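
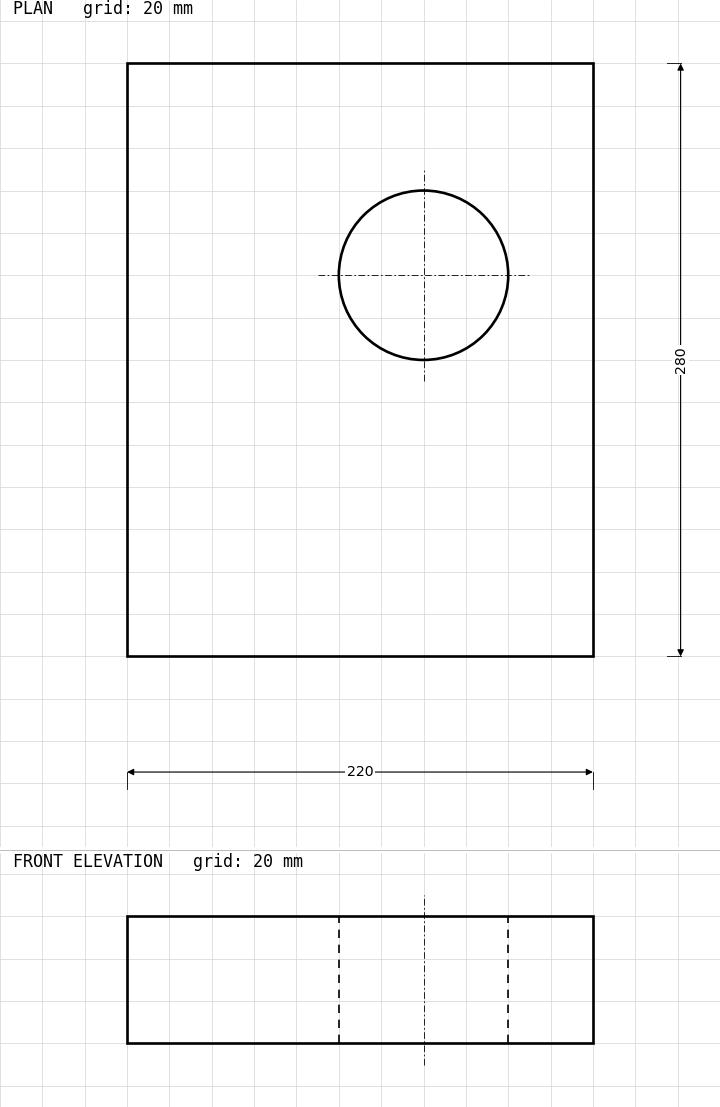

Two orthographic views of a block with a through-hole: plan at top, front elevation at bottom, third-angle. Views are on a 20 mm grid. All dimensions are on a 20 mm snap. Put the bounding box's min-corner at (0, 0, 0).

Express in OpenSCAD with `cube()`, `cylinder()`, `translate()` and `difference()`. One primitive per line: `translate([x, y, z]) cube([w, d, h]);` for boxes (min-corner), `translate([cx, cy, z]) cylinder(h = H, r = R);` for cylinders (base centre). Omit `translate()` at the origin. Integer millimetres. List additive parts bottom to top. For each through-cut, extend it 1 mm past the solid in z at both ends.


difference() {
  cube([220, 280, 60]);
  translate([140, 180, -1]) cylinder(h = 62, r = 40);
}


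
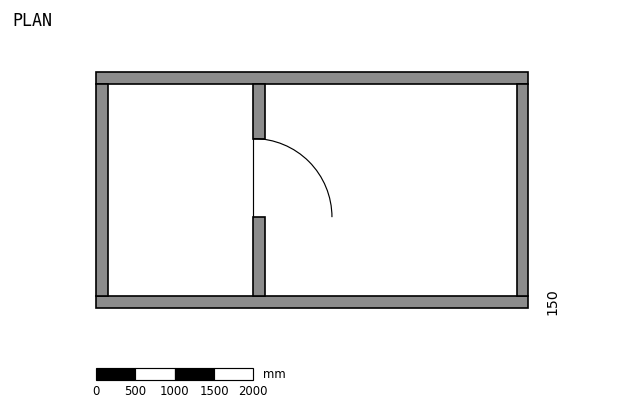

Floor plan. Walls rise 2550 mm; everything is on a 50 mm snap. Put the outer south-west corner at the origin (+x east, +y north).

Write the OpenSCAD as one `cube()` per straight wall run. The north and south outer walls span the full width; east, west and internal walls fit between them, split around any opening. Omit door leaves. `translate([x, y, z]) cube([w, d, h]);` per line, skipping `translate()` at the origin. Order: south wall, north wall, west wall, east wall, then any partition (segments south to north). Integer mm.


cube([5500, 150, 2550]);
translate([0, 2850, 0]) cube([5500, 150, 2550]);
translate([0, 150, 0]) cube([150, 2700, 2550]);
translate([5350, 150, 0]) cube([150, 2700, 2550]);
translate([2000, 150, 0]) cube([150, 1000, 2550]);
translate([2000, 2150, 0]) cube([150, 700, 2550]);


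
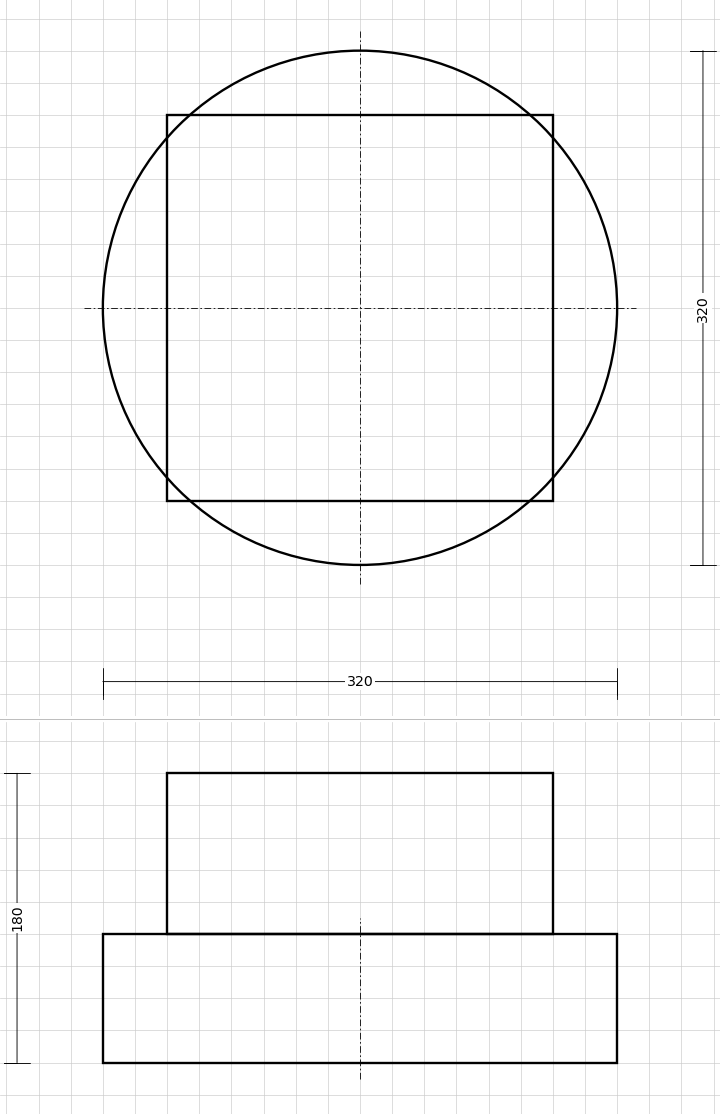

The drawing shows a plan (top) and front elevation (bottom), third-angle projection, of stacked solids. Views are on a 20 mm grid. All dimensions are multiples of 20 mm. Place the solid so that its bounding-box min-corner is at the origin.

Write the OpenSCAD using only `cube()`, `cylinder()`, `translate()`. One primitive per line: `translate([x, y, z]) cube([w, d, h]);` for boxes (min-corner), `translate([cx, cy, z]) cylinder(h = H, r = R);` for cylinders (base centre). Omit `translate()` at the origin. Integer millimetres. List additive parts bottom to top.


translate([160, 160, 0]) cylinder(h = 80, r = 160);
translate([40, 40, 80]) cube([240, 240, 100]);


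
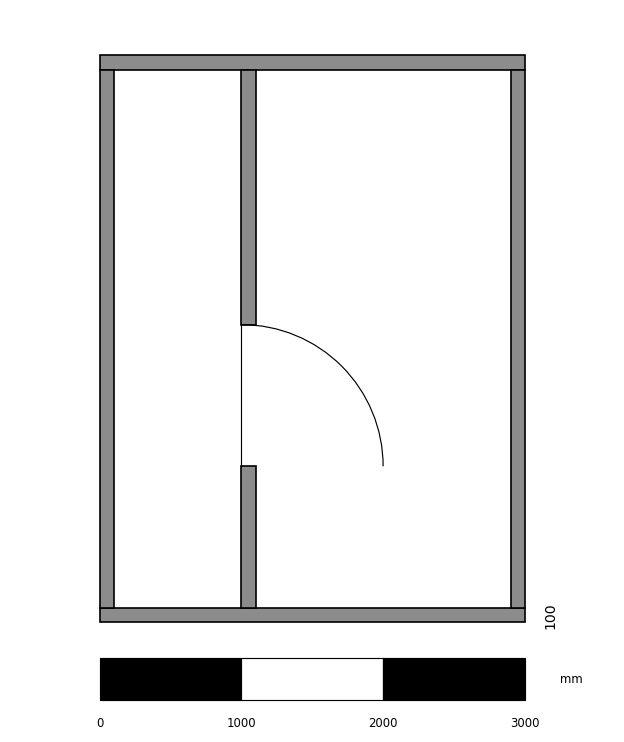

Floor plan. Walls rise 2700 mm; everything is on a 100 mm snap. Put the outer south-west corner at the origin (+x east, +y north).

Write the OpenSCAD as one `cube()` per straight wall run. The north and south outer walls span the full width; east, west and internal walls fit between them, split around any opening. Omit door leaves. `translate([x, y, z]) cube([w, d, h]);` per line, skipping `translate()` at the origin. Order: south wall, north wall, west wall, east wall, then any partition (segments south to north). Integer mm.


cube([3000, 100, 2700]);
translate([0, 3900, 0]) cube([3000, 100, 2700]);
translate([0, 100, 0]) cube([100, 3800, 2700]);
translate([2900, 100, 0]) cube([100, 3800, 2700]);
translate([1000, 100, 0]) cube([100, 1000, 2700]);
translate([1000, 2100, 0]) cube([100, 1800, 2700]);


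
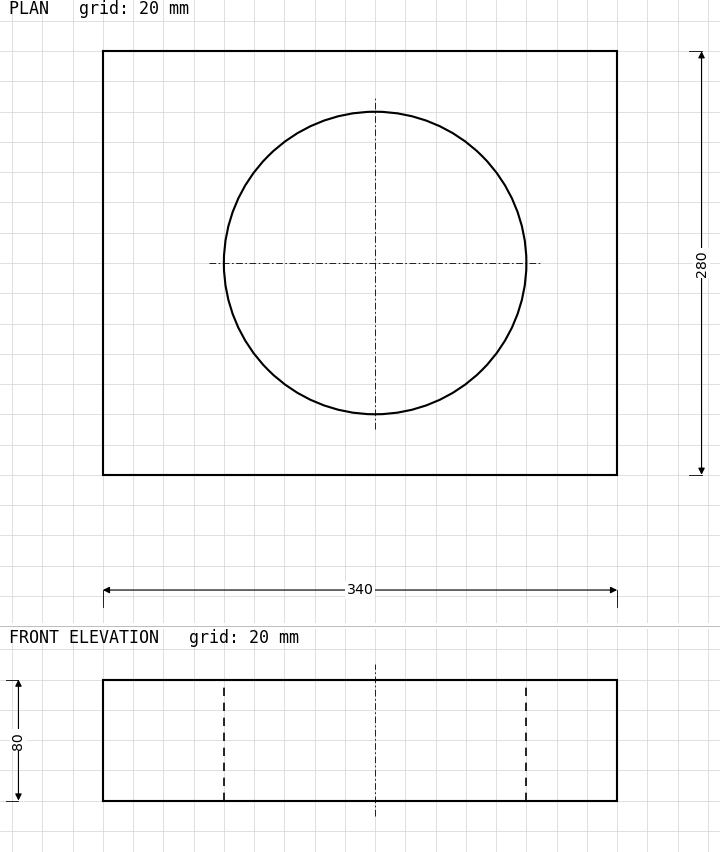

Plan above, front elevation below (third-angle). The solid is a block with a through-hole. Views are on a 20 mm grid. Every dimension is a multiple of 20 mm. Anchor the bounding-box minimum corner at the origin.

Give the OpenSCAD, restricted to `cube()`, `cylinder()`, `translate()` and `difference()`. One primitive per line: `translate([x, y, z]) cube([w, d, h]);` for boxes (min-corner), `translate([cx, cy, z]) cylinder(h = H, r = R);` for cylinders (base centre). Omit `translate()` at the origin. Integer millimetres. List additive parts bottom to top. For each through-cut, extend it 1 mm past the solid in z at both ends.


difference() {
  cube([340, 280, 80]);
  translate([180, 140, -1]) cylinder(h = 82, r = 100);
}


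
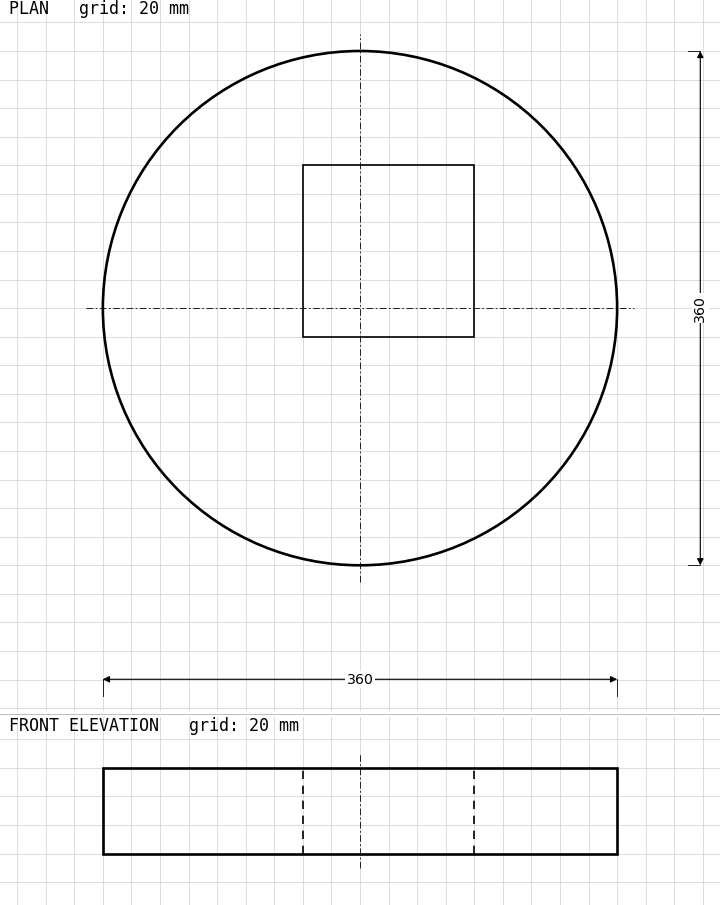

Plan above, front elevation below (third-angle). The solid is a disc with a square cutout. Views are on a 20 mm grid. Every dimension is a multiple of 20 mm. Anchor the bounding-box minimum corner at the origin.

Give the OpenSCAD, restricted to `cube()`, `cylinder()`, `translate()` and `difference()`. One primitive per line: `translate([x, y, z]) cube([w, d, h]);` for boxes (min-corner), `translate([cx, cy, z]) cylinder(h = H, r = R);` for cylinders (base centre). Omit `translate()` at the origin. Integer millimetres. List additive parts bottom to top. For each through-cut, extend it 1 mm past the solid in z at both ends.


difference() {
  translate([180, 180, 0]) cylinder(h = 60, r = 180);
  translate([140, 160, -1]) cube([120, 120, 62]);
}


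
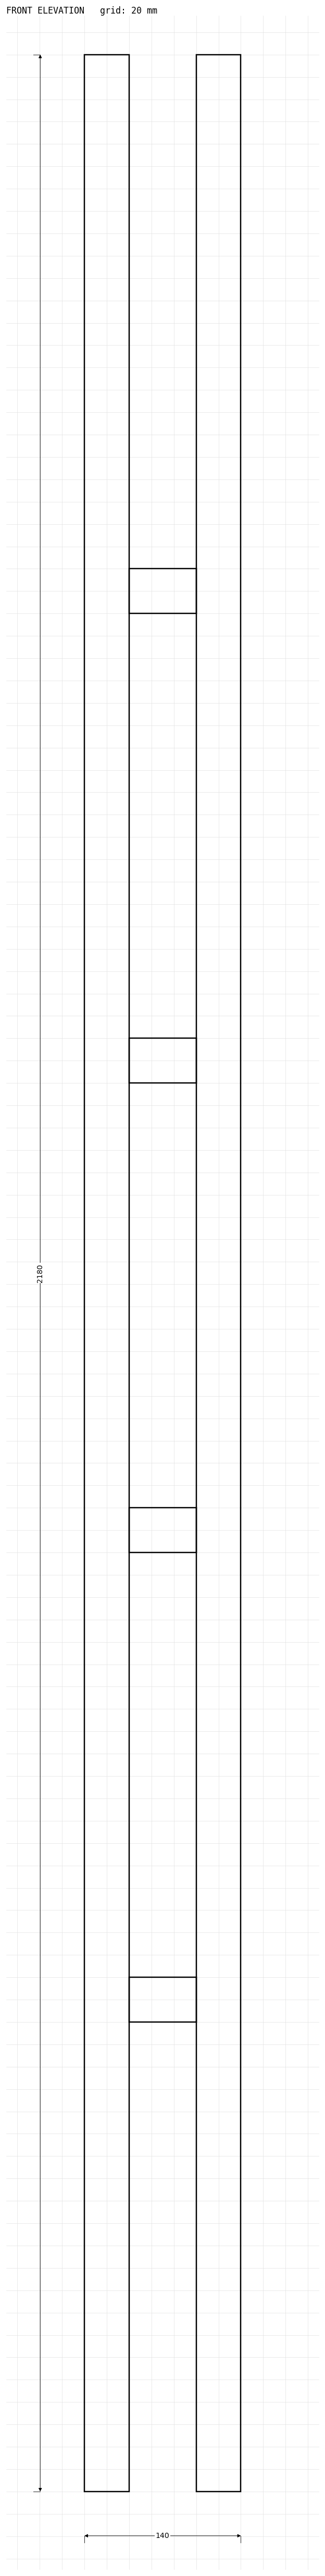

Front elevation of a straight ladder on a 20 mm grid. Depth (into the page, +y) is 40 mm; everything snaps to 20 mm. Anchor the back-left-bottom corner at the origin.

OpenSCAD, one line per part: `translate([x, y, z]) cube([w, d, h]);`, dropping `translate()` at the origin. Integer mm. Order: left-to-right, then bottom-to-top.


cube([40, 40, 2180]);
translate([40, 0, 420]) cube([60, 40, 40]);
translate([40, 0, 840]) cube([60, 40, 40]);
translate([40, 0, 1260]) cube([60, 40, 40]);
translate([40, 0, 1680]) cube([60, 40, 40]);
translate([100, 0, 0]) cube([40, 40, 2180]);


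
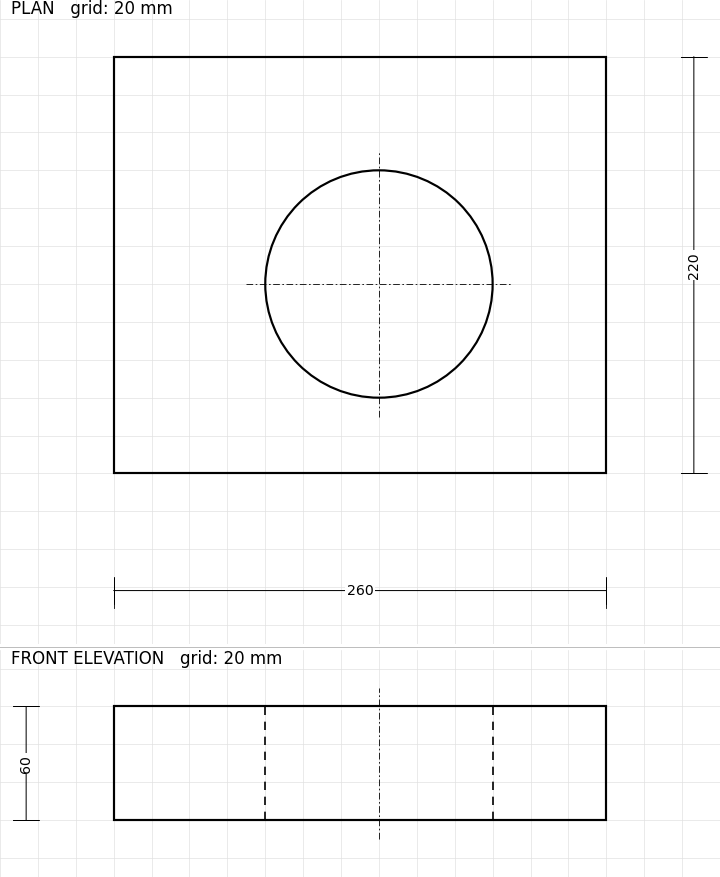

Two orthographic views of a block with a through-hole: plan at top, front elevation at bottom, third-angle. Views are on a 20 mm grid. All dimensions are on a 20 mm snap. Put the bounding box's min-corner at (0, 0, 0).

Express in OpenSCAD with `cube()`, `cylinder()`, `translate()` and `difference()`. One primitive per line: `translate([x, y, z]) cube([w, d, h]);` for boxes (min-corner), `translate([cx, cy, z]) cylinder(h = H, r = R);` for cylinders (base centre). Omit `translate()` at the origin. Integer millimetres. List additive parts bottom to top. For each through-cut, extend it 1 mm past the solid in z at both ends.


difference() {
  cube([260, 220, 60]);
  translate([140, 100, -1]) cylinder(h = 62, r = 60);
}


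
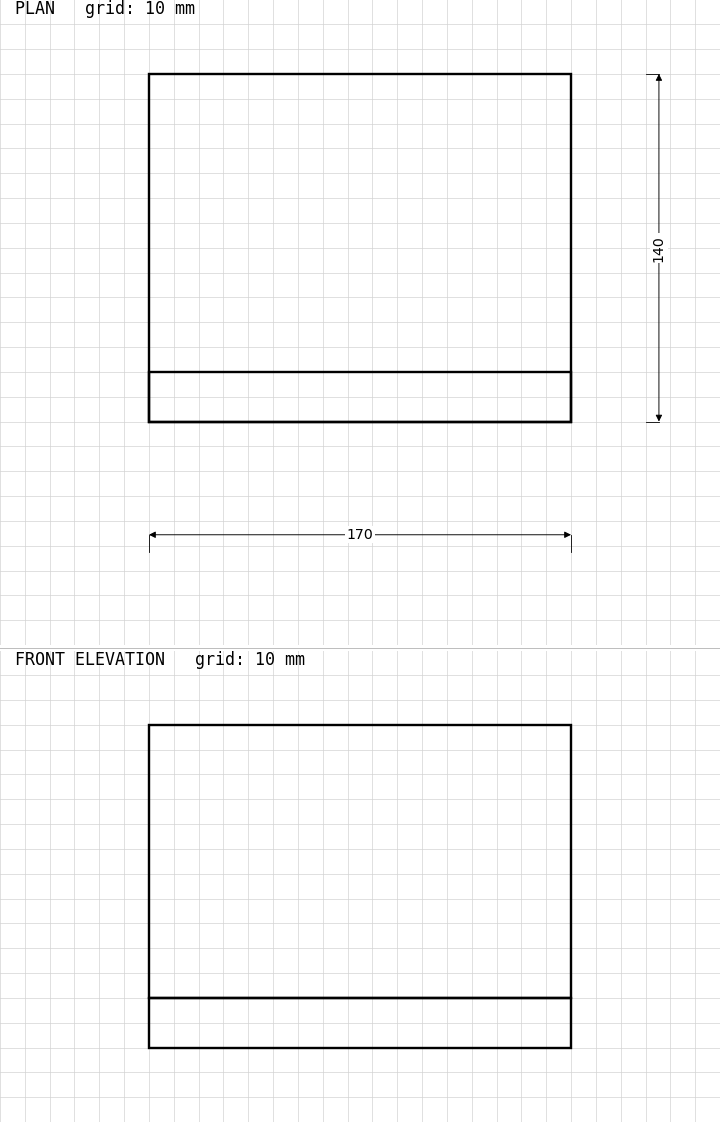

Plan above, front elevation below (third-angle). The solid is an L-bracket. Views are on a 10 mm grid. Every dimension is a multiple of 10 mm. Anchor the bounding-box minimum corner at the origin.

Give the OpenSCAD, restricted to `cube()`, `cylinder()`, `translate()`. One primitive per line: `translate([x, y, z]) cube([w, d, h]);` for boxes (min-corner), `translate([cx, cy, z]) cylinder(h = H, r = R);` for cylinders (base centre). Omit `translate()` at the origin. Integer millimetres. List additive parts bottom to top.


cube([170, 140, 20]);
translate([0, 0, 20]) cube([170, 20, 110]);


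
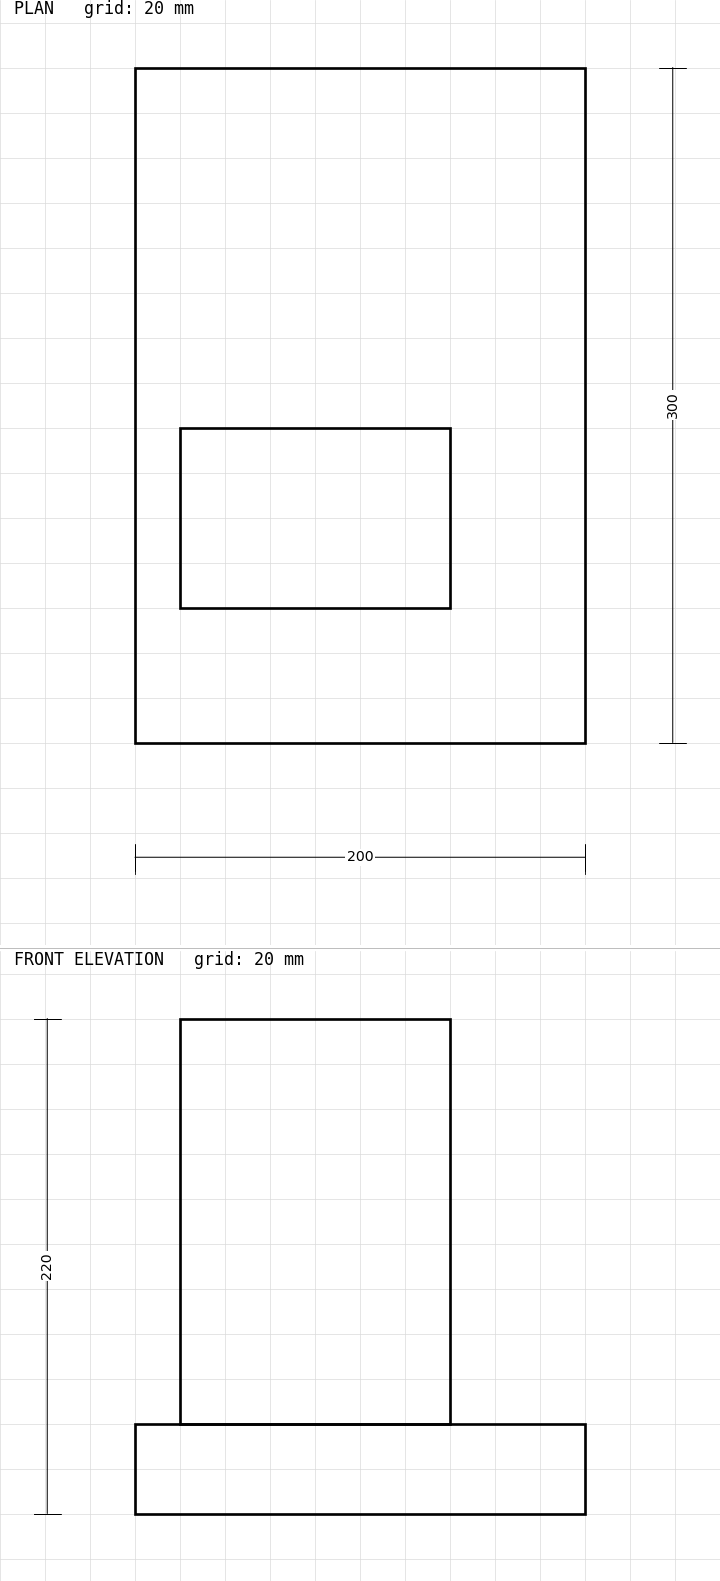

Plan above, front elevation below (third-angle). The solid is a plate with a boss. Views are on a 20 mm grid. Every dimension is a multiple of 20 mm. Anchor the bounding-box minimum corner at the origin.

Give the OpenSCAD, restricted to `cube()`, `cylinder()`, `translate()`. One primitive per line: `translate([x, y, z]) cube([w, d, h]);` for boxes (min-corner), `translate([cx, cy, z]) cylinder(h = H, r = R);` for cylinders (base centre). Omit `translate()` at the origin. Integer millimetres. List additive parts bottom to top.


cube([200, 300, 40]);
translate([20, 60, 40]) cube([120, 80, 180]);


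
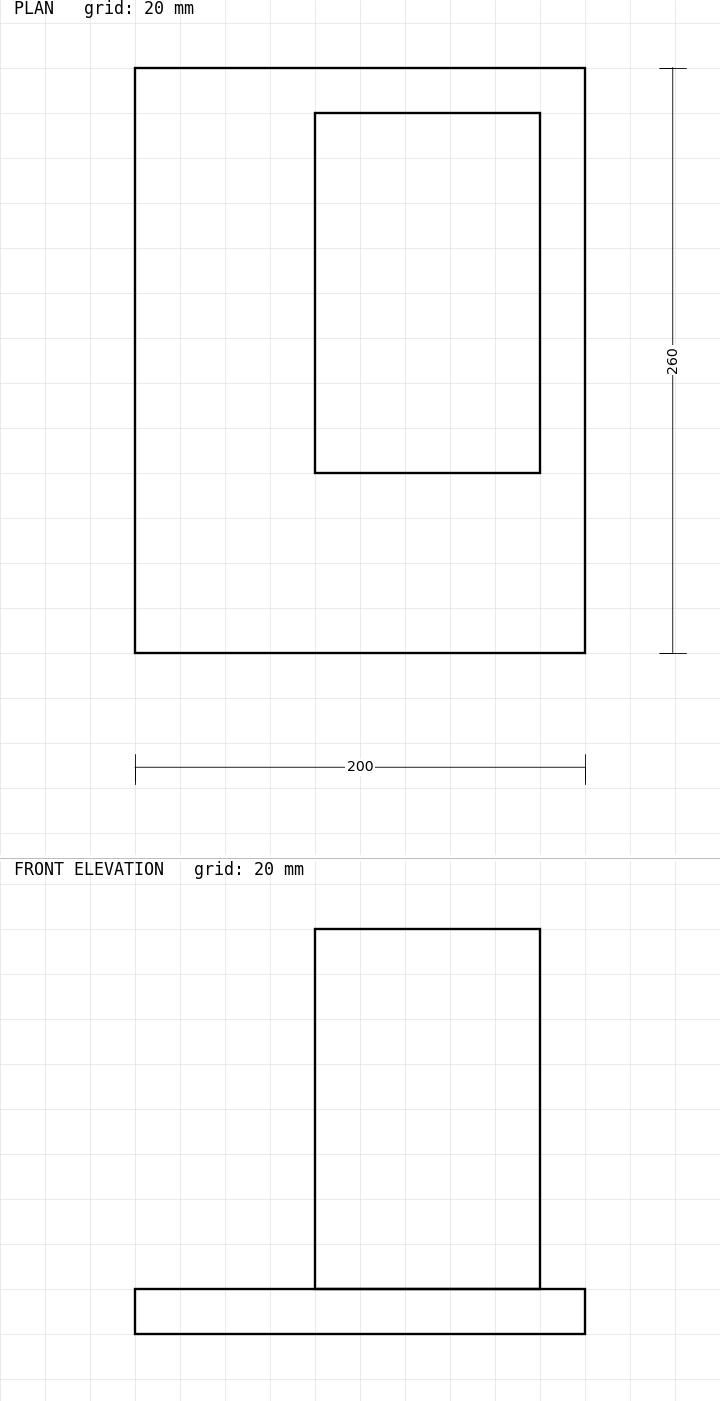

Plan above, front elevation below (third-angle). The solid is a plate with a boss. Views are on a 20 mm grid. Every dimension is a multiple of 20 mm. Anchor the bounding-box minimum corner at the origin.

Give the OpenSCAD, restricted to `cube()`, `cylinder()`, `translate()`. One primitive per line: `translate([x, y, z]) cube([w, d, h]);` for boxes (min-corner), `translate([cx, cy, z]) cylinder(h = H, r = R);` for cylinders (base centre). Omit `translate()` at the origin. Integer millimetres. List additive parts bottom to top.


cube([200, 260, 20]);
translate([80, 80, 20]) cube([100, 160, 160]);


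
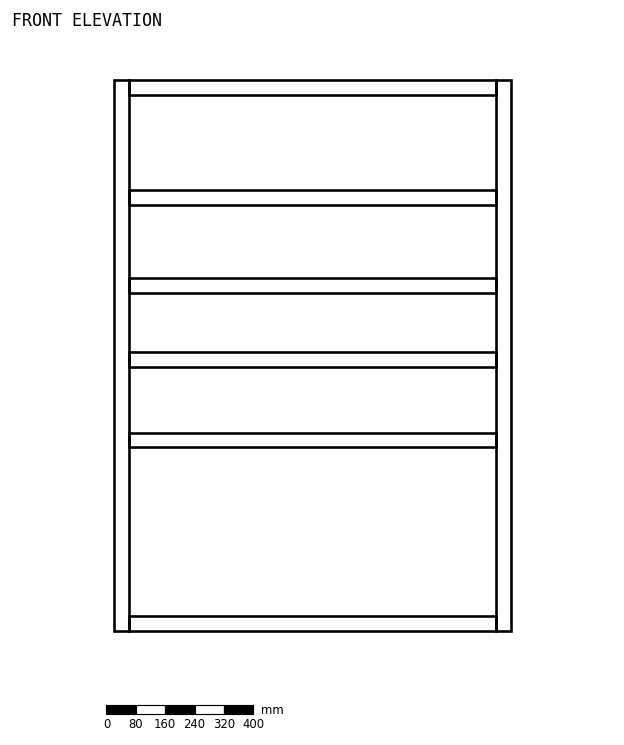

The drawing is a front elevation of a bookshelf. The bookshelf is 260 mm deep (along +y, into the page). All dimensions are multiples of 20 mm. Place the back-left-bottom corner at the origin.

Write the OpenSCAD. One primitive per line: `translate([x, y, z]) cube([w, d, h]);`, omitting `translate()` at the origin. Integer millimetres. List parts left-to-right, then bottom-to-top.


cube([40, 260, 1500]);
translate([40, 0, 0]) cube([1000, 260, 40]);
translate([40, 0, 500]) cube([1000, 260, 40]);
translate([40, 0, 720]) cube([1000, 260, 40]);
translate([40, 0, 920]) cube([1000, 260, 40]);
translate([40, 0, 1160]) cube([1000, 260, 40]);
translate([40, 0, 1460]) cube([1000, 260, 40]);
translate([1040, 0, 0]) cube([40, 260, 1500]);


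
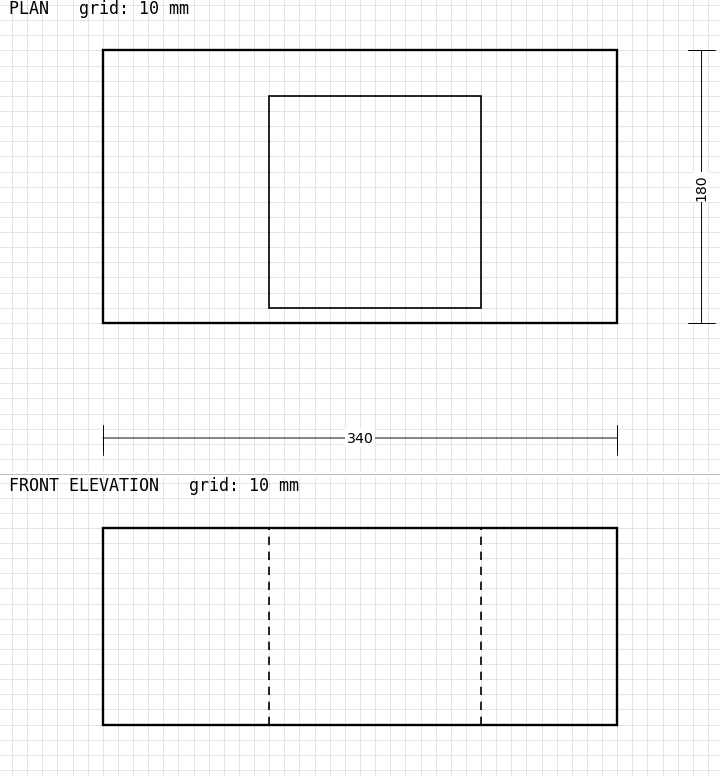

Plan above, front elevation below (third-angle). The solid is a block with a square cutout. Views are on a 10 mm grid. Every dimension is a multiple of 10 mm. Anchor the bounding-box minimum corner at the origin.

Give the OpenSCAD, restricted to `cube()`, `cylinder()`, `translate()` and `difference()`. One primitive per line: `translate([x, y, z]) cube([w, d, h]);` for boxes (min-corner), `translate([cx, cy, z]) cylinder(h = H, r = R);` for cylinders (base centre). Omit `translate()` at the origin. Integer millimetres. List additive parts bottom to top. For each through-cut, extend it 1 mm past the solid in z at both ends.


difference() {
  cube([340, 180, 130]);
  translate([110, 10, -1]) cube([140, 140, 132]);
}


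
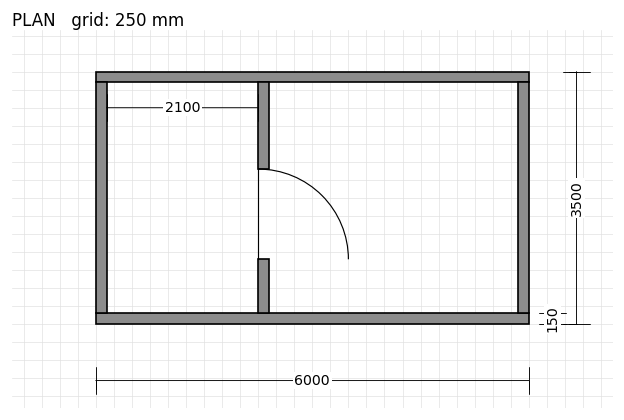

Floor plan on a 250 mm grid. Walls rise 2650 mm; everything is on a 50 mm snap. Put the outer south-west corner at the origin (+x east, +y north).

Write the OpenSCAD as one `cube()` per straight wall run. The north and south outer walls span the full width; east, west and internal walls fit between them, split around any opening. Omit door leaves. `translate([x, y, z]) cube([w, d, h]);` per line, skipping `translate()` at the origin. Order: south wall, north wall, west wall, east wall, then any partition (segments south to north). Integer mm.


cube([6000, 150, 2650]);
translate([0, 3350, 0]) cube([6000, 150, 2650]);
translate([0, 150, 0]) cube([150, 3200, 2650]);
translate([5850, 150, 0]) cube([150, 3200, 2650]);
translate([2250, 150, 0]) cube([150, 750, 2650]);
translate([2250, 2150, 0]) cube([150, 1200, 2650]);


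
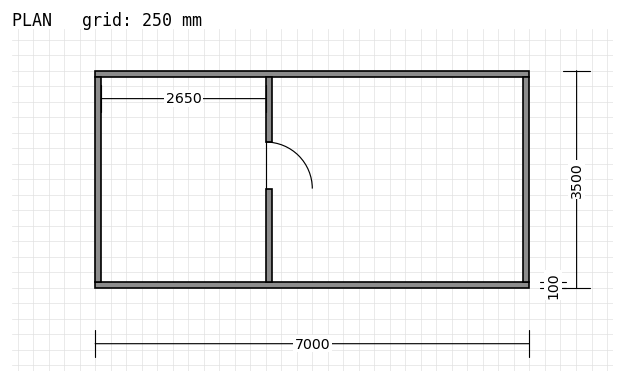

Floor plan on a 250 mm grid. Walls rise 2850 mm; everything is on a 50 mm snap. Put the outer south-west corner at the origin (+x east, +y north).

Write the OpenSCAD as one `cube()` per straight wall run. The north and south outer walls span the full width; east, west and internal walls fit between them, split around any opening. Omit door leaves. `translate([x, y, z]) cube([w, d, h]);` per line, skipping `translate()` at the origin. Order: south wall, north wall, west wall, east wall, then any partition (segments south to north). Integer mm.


cube([7000, 100, 2850]);
translate([0, 3400, 0]) cube([7000, 100, 2850]);
translate([0, 100, 0]) cube([100, 3300, 2850]);
translate([6900, 100, 0]) cube([100, 3300, 2850]);
translate([2750, 100, 0]) cube([100, 1500, 2850]);
translate([2750, 2350, 0]) cube([100, 1050, 2850]);


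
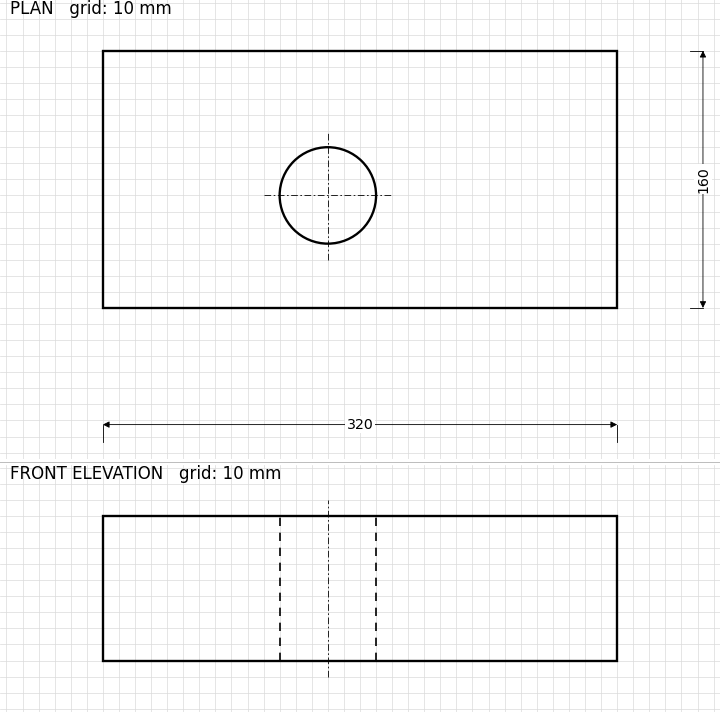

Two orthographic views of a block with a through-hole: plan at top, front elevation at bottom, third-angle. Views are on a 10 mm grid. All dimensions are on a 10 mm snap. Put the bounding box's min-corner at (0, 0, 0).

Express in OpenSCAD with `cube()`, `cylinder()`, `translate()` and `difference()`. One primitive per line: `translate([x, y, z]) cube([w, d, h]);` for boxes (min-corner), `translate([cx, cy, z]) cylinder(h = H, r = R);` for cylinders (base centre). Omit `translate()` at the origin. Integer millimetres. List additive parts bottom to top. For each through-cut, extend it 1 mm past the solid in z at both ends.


difference() {
  cube([320, 160, 90]);
  translate([140, 70, -1]) cylinder(h = 92, r = 30);
}


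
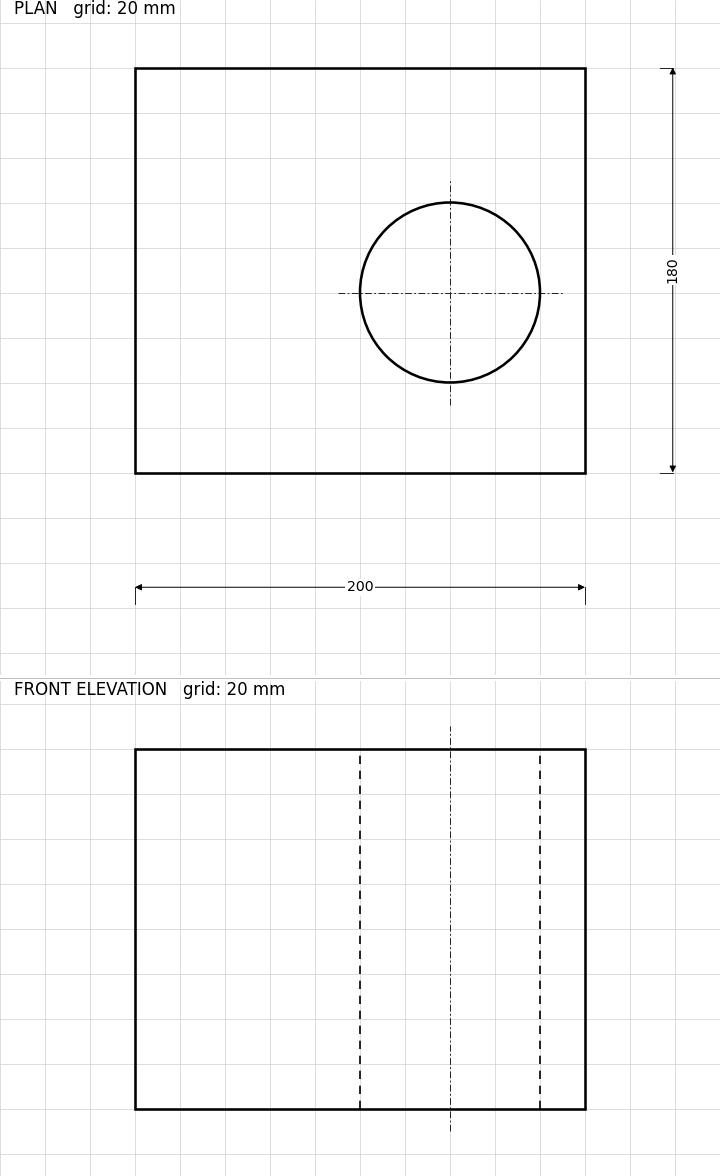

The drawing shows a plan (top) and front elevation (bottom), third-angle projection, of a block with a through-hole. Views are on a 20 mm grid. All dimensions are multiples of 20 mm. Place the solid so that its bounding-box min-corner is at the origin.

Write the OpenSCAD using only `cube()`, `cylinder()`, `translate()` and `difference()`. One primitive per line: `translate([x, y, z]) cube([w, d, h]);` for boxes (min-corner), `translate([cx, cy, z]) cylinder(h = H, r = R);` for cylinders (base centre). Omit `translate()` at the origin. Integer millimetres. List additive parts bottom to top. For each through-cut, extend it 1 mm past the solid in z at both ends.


difference() {
  cube([200, 180, 160]);
  translate([140, 80, -1]) cylinder(h = 162, r = 40);
}


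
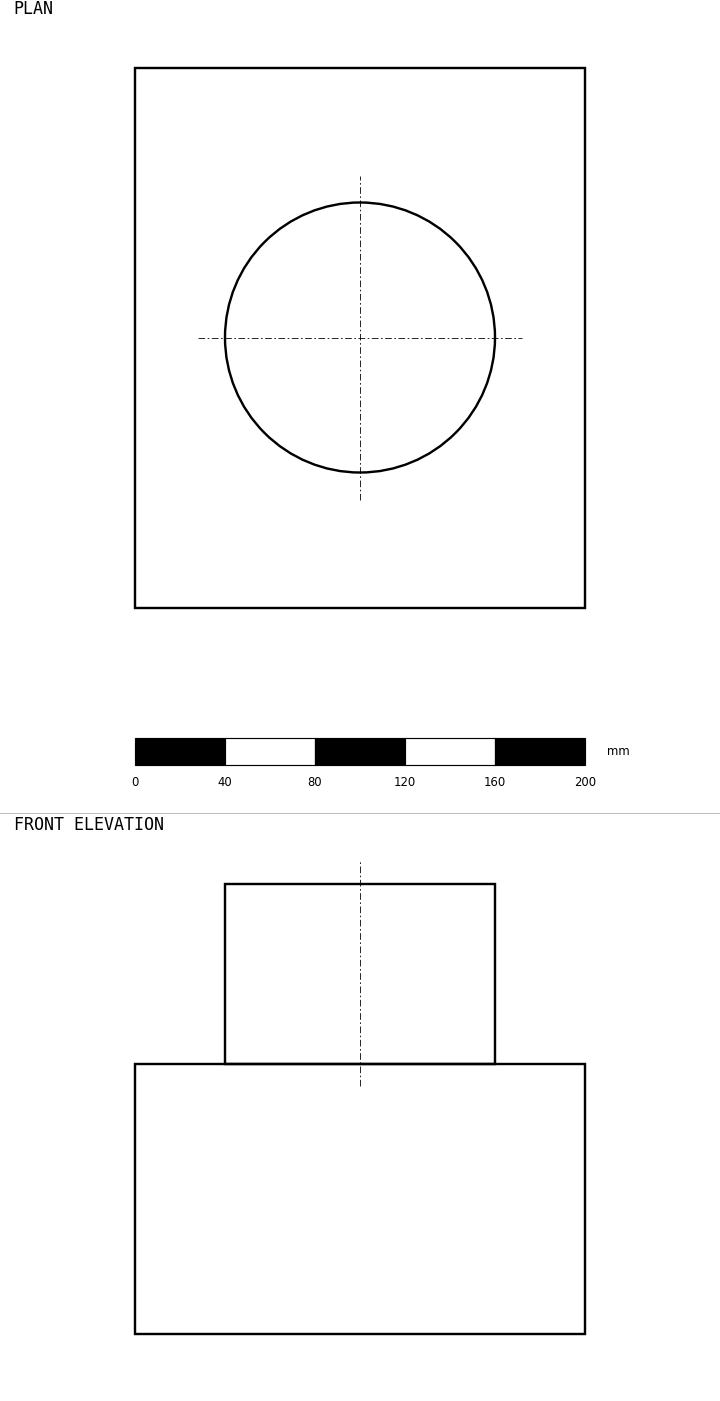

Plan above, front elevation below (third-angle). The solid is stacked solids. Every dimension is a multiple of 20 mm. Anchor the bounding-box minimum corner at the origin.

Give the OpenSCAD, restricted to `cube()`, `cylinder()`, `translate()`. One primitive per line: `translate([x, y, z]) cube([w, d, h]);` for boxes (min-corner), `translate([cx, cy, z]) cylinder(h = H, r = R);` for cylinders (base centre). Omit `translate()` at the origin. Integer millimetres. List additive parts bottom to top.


cube([200, 240, 120]);
translate([100, 120, 120]) cylinder(h = 80, r = 60);


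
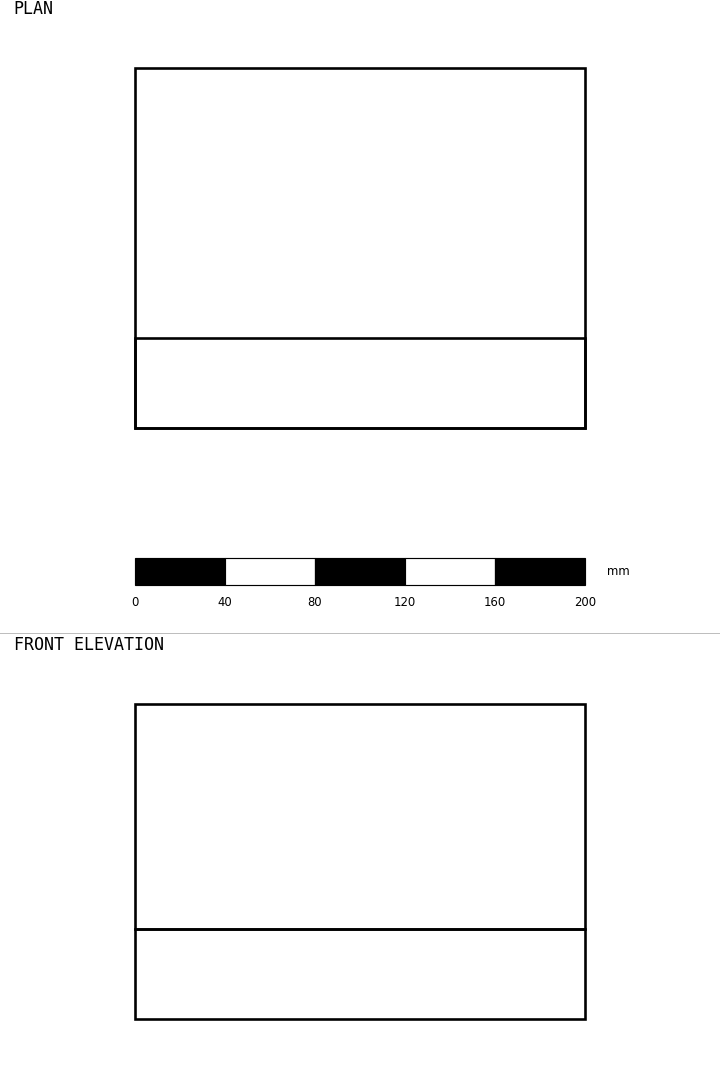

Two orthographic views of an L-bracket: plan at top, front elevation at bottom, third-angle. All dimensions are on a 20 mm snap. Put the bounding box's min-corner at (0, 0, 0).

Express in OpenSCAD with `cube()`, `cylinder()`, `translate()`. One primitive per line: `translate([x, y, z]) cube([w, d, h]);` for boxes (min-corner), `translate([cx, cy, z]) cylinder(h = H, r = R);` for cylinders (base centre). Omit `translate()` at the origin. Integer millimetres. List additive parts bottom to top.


cube([200, 160, 40]);
translate([0, 0, 40]) cube([200, 40, 100]);


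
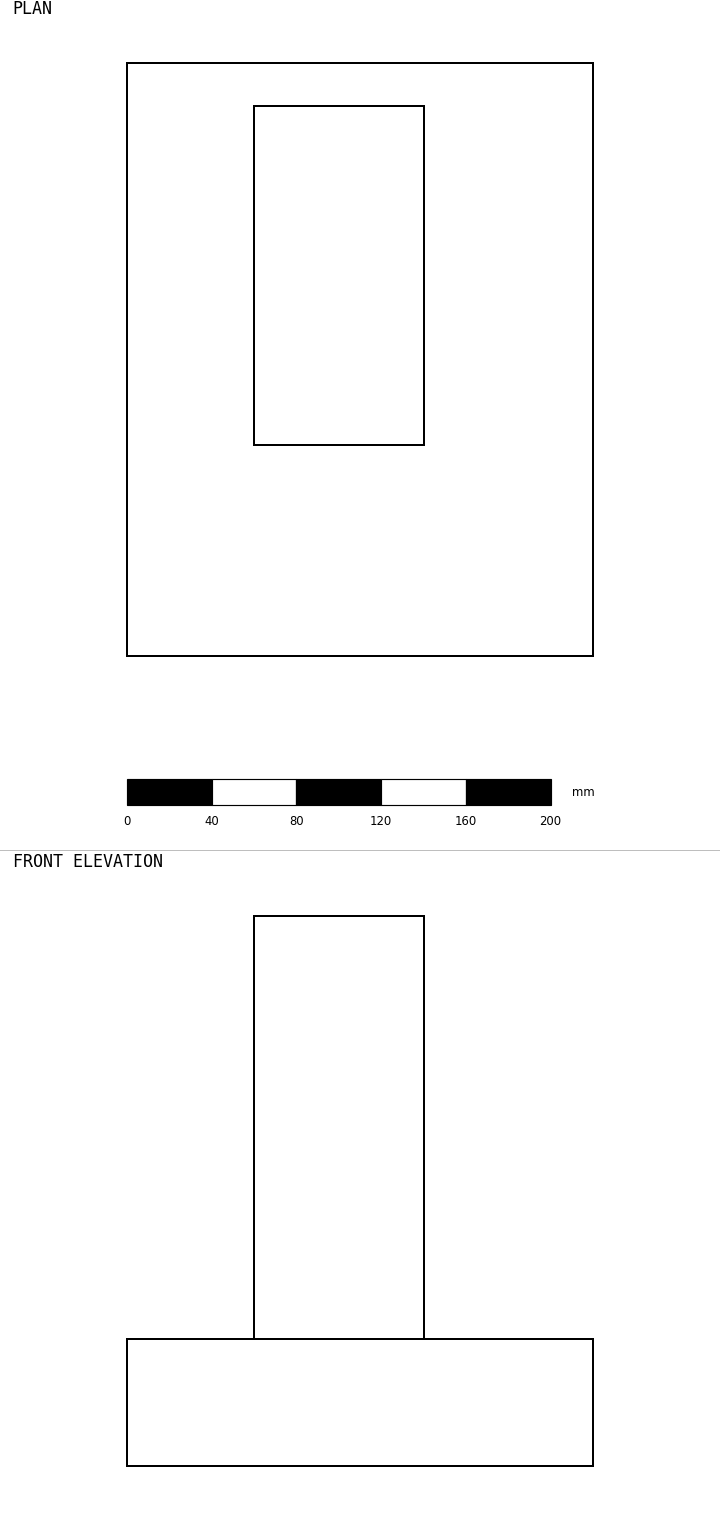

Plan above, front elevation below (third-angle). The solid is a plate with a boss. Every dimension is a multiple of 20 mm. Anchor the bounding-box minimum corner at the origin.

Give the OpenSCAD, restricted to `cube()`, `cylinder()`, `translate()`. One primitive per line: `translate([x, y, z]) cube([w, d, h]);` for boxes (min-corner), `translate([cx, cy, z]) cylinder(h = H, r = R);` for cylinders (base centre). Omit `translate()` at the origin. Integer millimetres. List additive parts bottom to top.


cube([220, 280, 60]);
translate([60, 100, 60]) cube([80, 160, 200]);


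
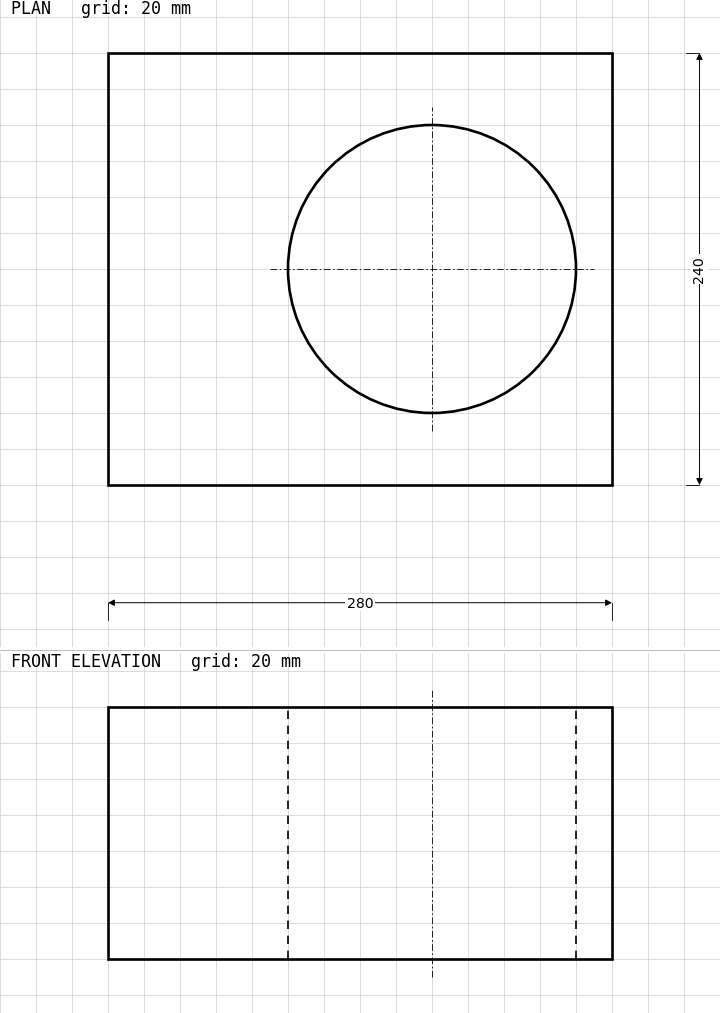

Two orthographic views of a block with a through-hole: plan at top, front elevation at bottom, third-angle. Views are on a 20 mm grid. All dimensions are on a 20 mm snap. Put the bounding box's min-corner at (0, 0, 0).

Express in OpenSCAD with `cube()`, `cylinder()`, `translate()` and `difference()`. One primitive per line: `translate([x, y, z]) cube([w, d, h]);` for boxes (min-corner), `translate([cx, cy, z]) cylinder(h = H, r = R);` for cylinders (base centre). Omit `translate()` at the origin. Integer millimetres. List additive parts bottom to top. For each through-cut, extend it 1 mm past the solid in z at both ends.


difference() {
  cube([280, 240, 140]);
  translate([180, 120, -1]) cylinder(h = 142, r = 80);
}


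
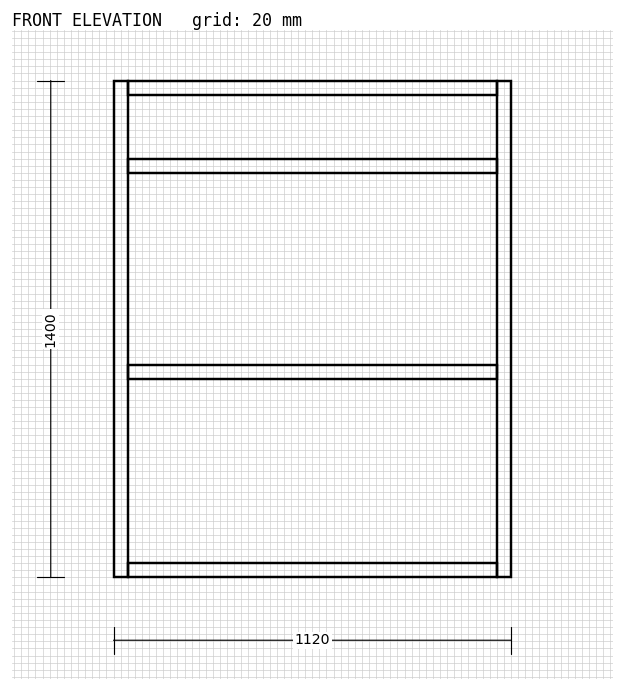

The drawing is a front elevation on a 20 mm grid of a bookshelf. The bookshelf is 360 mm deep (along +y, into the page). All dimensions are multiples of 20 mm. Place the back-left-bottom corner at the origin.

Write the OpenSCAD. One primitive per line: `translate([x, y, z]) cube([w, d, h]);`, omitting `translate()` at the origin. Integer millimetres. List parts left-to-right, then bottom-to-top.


cube([40, 360, 1400]);
translate([40, 0, 0]) cube([1040, 360, 40]);
translate([40, 0, 560]) cube([1040, 360, 40]);
translate([40, 0, 1140]) cube([1040, 360, 40]);
translate([40, 0, 1360]) cube([1040, 360, 40]);
translate([1080, 0, 0]) cube([40, 360, 1400]);


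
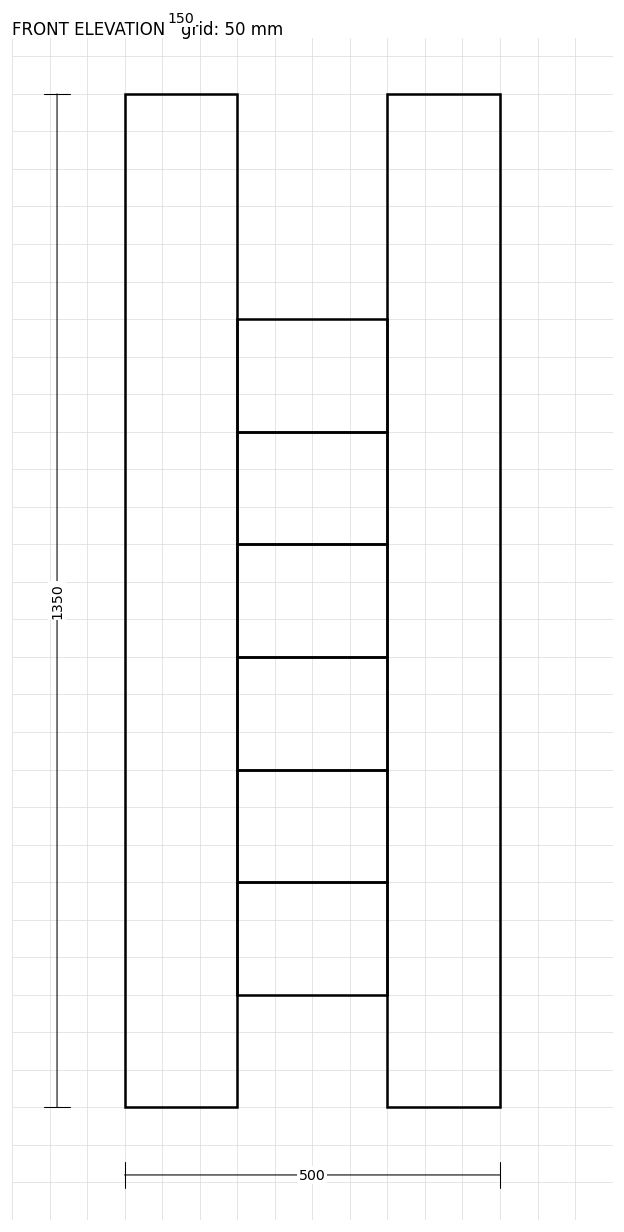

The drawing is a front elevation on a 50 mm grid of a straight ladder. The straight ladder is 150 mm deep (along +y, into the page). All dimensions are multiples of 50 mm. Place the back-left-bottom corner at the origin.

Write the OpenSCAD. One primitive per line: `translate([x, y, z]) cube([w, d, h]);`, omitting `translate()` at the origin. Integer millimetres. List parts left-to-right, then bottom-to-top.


cube([150, 150, 1350]);
translate([150, 0, 150]) cube([200, 150, 150]);
translate([150, 0, 300]) cube([200, 150, 150]);
translate([150, 0, 450]) cube([200, 150, 150]);
translate([150, 0, 600]) cube([200, 150, 150]);
translate([150, 0, 750]) cube([200, 150, 150]);
translate([150, 0, 900]) cube([200, 150, 150]);
translate([350, 0, 0]) cube([150, 150, 1350]);


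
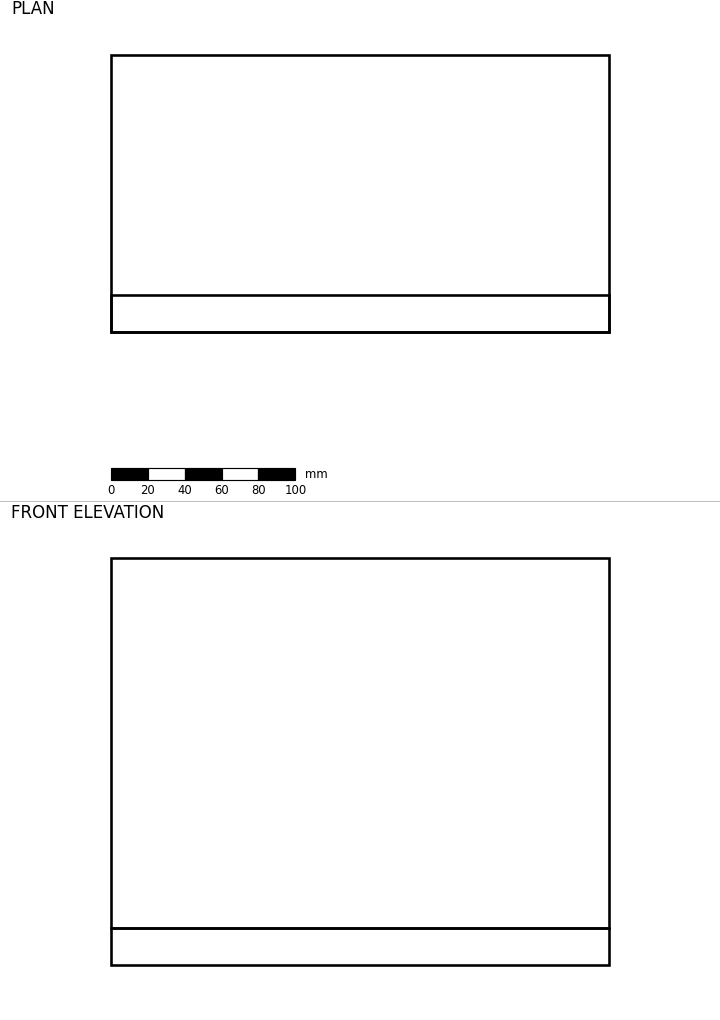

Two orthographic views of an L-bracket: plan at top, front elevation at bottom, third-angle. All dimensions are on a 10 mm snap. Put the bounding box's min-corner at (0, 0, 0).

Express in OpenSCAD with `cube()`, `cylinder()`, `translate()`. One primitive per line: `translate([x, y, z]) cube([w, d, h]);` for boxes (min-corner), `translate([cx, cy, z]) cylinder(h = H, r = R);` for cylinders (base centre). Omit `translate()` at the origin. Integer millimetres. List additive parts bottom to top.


cube([270, 150, 20]);
translate([0, 0, 20]) cube([270, 20, 200]);


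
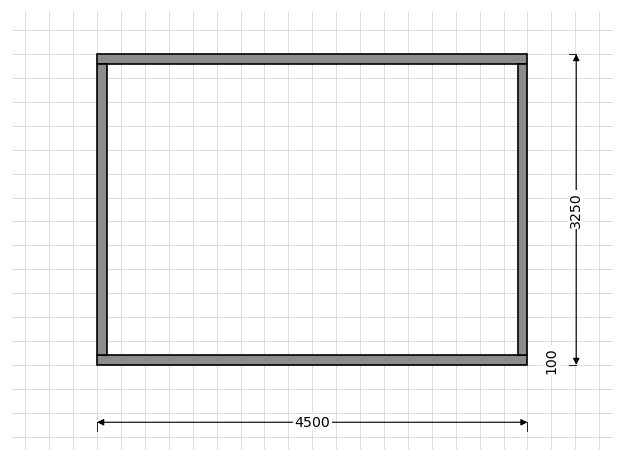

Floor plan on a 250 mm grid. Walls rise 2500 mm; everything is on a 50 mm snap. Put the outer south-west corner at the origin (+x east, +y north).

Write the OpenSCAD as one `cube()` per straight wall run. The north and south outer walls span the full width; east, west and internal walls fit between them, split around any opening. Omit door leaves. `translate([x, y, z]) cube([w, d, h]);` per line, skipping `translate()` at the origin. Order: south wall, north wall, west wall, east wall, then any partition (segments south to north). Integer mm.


cube([4500, 100, 2500]);
translate([0, 3150, 0]) cube([4500, 100, 2500]);
translate([0, 100, 0]) cube([100, 3050, 2500]);
translate([4400, 100, 0]) cube([100, 3050, 2500]);


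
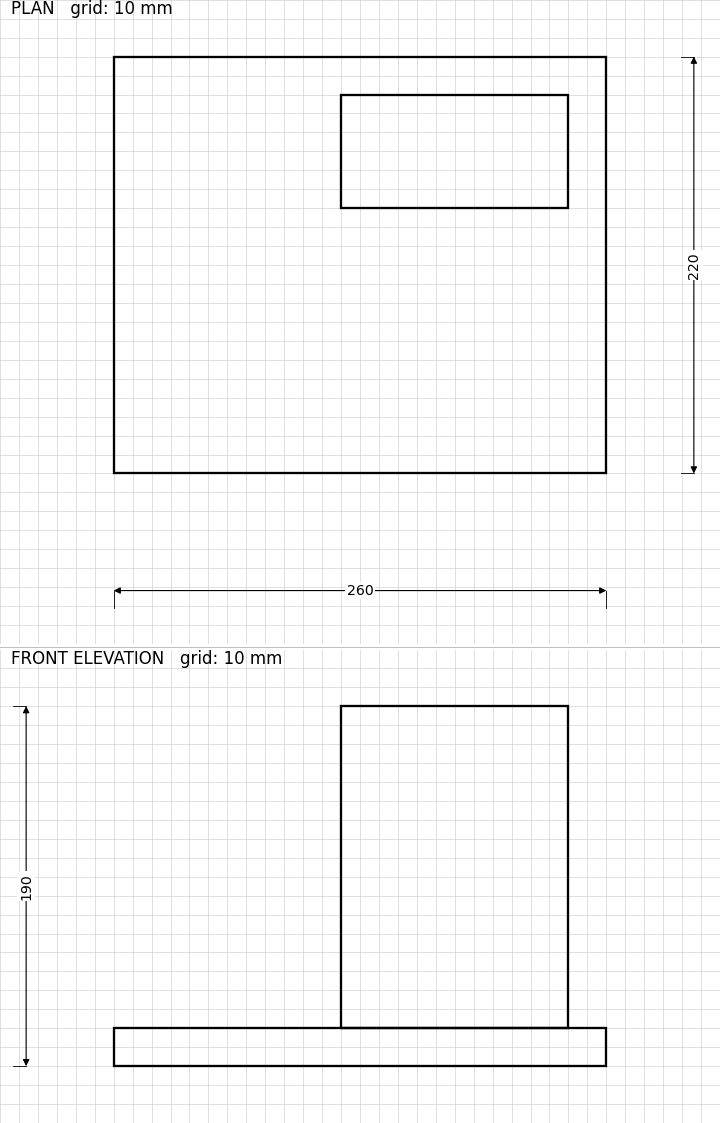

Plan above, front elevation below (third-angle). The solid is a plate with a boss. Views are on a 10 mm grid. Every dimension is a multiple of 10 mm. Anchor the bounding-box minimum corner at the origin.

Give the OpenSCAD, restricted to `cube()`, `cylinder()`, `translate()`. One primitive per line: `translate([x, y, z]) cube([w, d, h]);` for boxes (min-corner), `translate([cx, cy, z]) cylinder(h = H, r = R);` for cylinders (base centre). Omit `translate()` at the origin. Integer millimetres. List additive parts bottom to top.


cube([260, 220, 20]);
translate([120, 140, 20]) cube([120, 60, 170]);


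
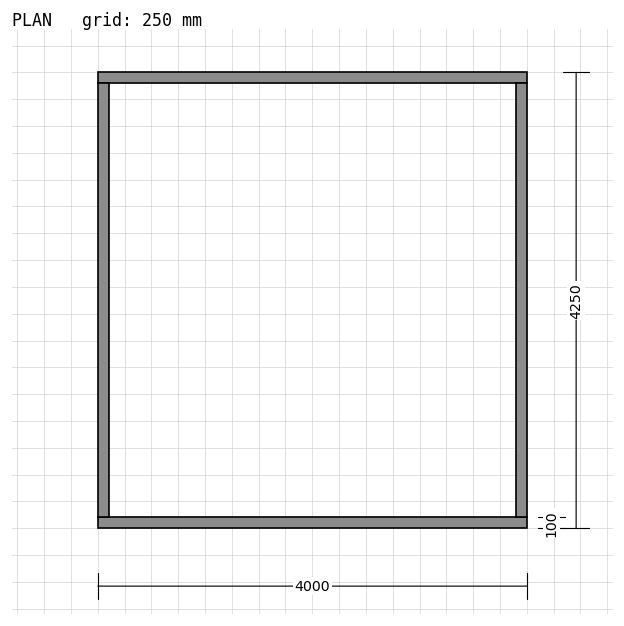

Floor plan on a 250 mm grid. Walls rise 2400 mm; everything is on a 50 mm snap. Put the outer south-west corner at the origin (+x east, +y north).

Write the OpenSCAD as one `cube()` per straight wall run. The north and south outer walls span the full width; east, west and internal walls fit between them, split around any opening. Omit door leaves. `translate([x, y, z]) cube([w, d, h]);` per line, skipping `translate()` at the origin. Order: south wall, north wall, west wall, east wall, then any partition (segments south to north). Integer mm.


cube([4000, 100, 2400]);
translate([0, 4150, 0]) cube([4000, 100, 2400]);
translate([0, 100, 0]) cube([100, 4050, 2400]);
translate([3900, 100, 0]) cube([100, 4050, 2400]);


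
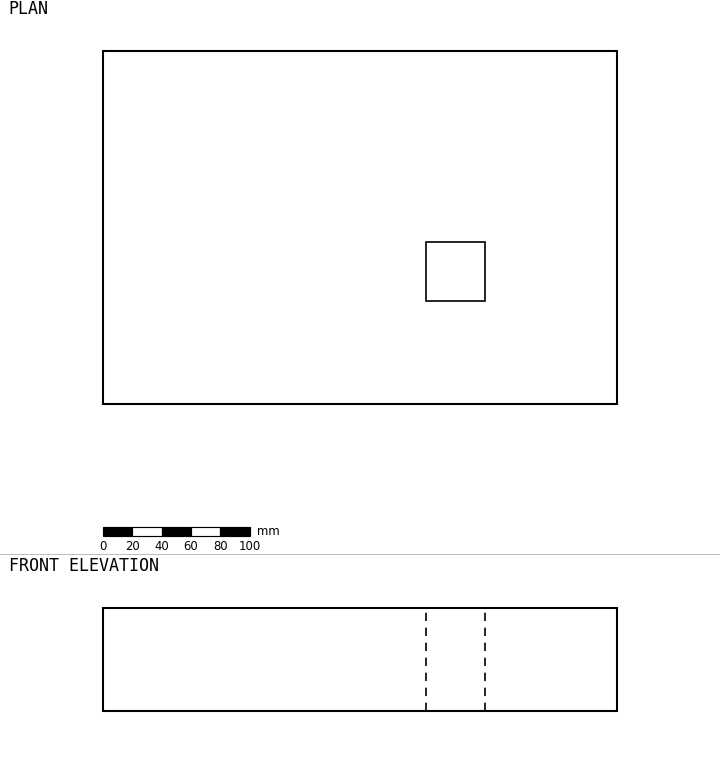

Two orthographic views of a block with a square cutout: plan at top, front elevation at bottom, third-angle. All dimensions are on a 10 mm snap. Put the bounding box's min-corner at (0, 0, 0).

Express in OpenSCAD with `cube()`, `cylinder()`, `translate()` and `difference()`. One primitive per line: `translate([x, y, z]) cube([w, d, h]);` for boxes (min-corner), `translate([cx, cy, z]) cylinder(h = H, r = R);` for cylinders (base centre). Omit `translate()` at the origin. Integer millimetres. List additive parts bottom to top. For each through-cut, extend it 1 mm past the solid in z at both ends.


difference() {
  cube([350, 240, 70]);
  translate([220, 70, -1]) cube([40, 40, 72]);
}


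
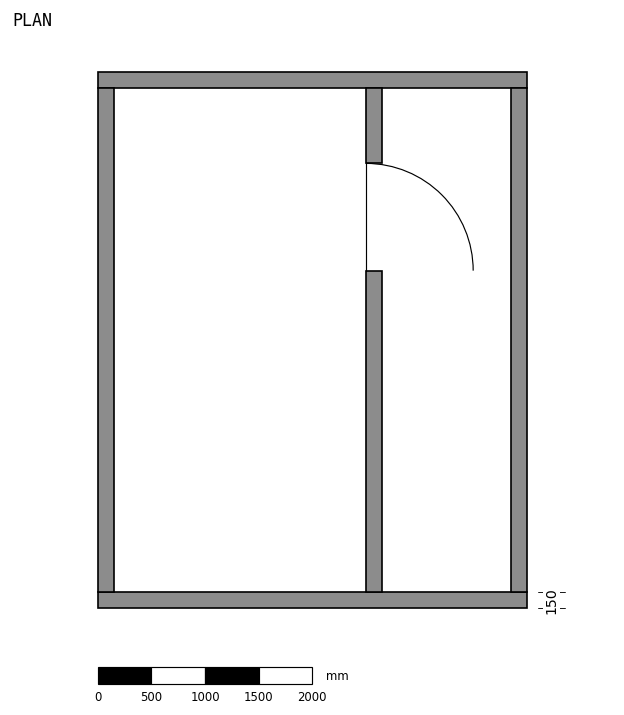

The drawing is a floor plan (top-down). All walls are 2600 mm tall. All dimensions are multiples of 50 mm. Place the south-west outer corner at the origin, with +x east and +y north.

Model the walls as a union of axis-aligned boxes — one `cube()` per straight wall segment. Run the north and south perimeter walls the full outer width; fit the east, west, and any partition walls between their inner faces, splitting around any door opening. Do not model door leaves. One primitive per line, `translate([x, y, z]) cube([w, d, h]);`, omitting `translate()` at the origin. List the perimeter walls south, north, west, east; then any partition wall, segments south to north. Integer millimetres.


cube([4000, 150, 2600]);
translate([0, 4850, 0]) cube([4000, 150, 2600]);
translate([0, 150, 0]) cube([150, 4700, 2600]);
translate([3850, 150, 0]) cube([150, 4700, 2600]);
translate([2500, 150, 0]) cube([150, 3000, 2600]);
translate([2500, 4150, 0]) cube([150, 700, 2600]);


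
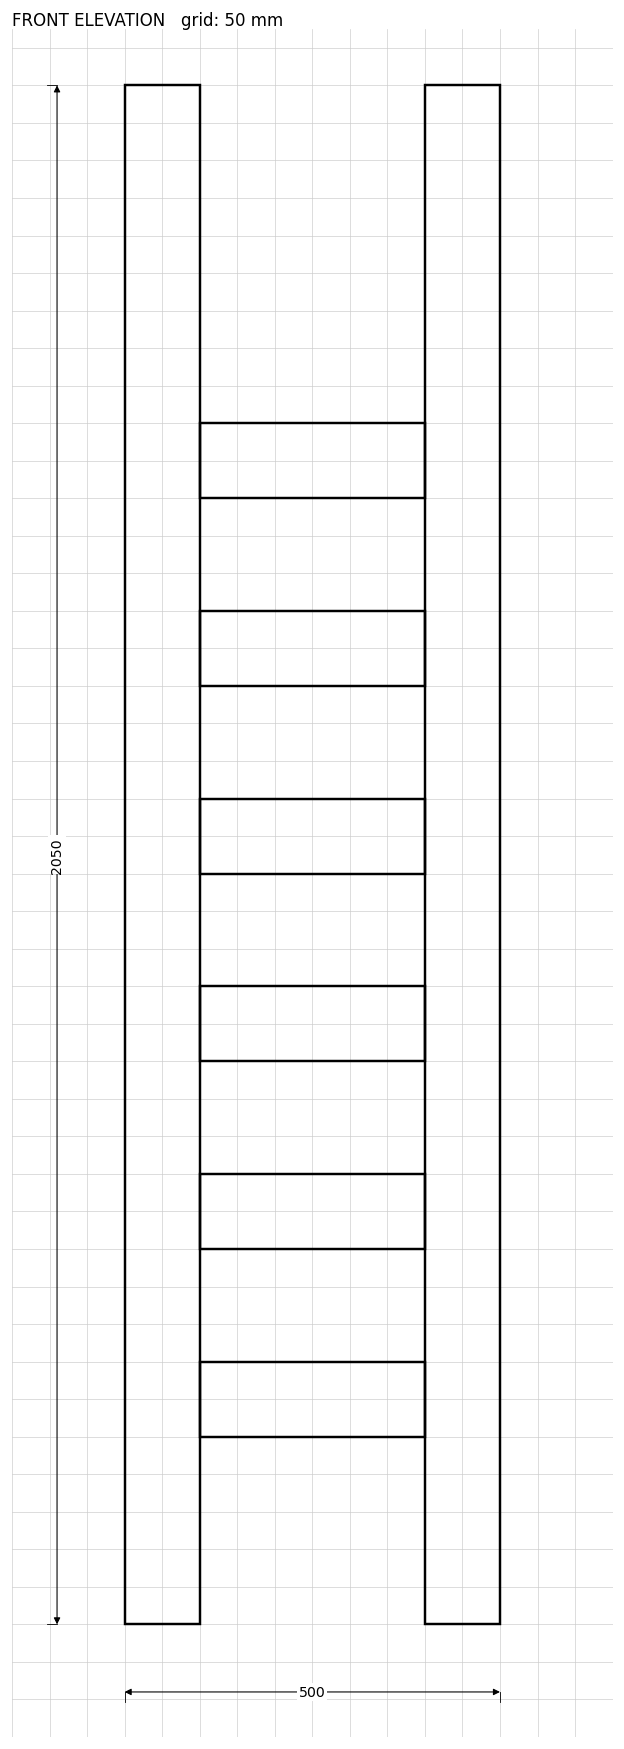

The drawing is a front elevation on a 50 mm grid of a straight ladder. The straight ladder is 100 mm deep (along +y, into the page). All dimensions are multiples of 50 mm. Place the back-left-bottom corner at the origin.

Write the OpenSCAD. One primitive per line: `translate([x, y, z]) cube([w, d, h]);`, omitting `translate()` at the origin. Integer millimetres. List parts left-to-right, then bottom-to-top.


cube([100, 100, 2050]);
translate([100, 0, 250]) cube([300, 100, 100]);
translate([100, 0, 500]) cube([300, 100, 100]);
translate([100, 0, 750]) cube([300, 100, 100]);
translate([100, 0, 1000]) cube([300, 100, 100]);
translate([100, 0, 1250]) cube([300, 100, 100]);
translate([100, 0, 1500]) cube([300, 100, 100]);
translate([400, 0, 0]) cube([100, 100, 2050]);


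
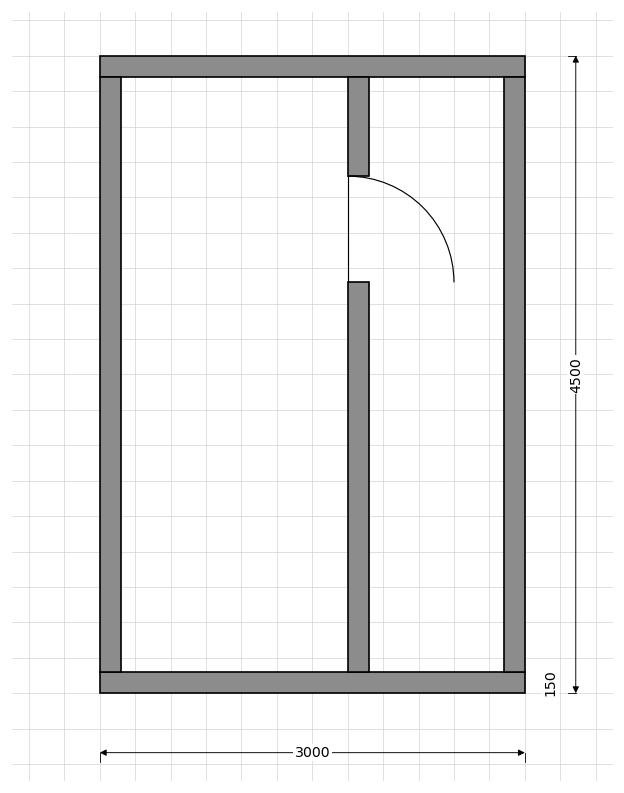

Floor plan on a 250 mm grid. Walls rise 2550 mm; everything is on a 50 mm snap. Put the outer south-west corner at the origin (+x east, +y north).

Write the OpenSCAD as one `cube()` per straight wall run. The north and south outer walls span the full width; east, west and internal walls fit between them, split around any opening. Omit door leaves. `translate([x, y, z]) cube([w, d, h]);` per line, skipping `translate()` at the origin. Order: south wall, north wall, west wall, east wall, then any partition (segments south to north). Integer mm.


cube([3000, 150, 2550]);
translate([0, 4350, 0]) cube([3000, 150, 2550]);
translate([0, 150, 0]) cube([150, 4200, 2550]);
translate([2850, 150, 0]) cube([150, 4200, 2550]);
translate([1750, 150, 0]) cube([150, 2750, 2550]);
translate([1750, 3650, 0]) cube([150, 700, 2550]);


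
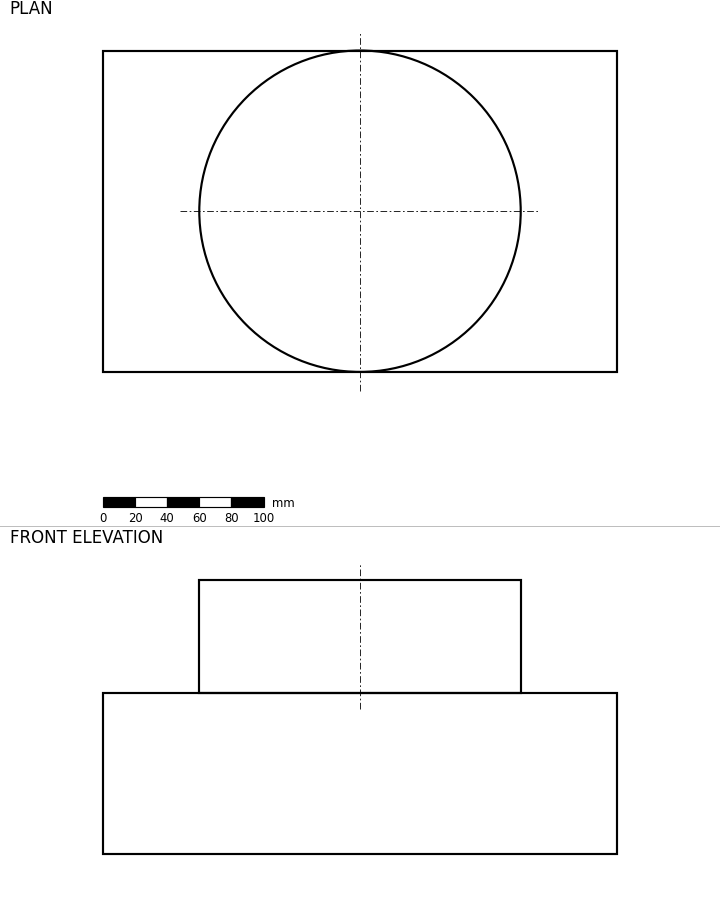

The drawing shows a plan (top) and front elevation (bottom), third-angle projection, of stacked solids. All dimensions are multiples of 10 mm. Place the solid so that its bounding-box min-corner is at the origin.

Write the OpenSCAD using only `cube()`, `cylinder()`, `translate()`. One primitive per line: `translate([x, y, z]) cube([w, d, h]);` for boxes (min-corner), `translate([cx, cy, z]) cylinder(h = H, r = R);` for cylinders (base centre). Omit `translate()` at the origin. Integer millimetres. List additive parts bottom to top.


cube([320, 200, 100]);
translate([160, 100, 100]) cylinder(h = 70, r = 100);


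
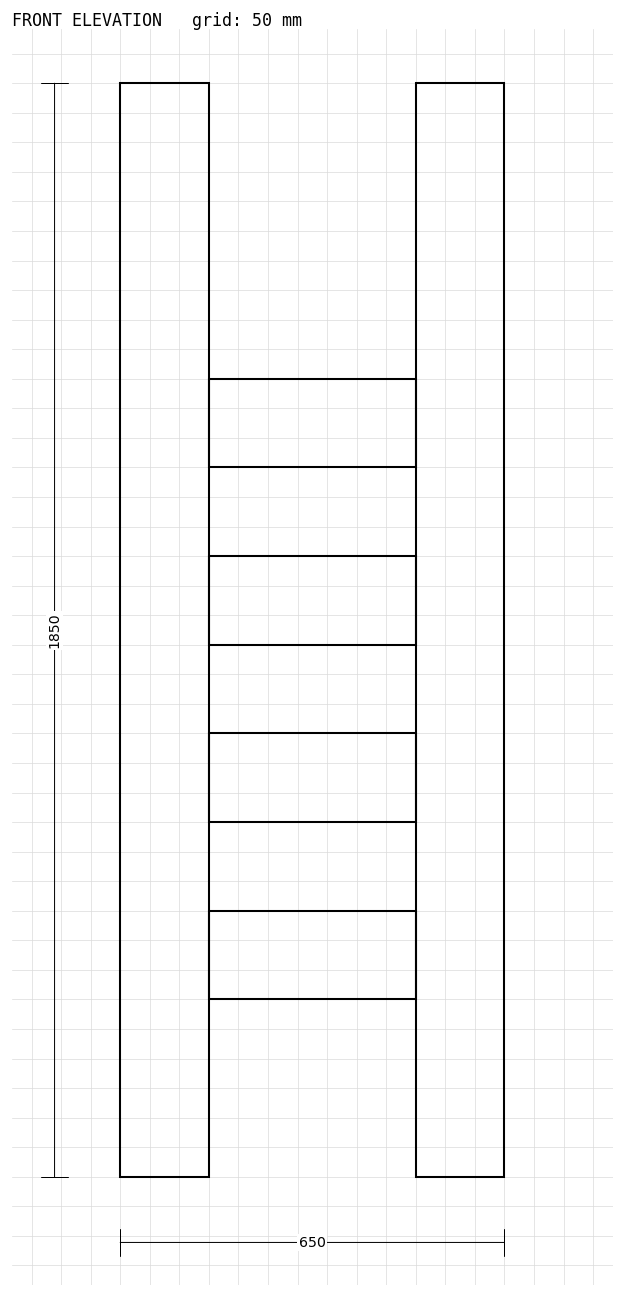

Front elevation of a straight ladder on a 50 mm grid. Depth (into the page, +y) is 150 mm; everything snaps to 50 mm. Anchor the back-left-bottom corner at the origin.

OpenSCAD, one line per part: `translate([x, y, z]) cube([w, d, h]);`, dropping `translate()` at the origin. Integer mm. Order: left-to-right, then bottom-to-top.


cube([150, 150, 1850]);
translate([150, 0, 300]) cube([350, 150, 150]);
translate([150, 0, 600]) cube([350, 150, 150]);
translate([150, 0, 900]) cube([350, 150, 150]);
translate([150, 0, 1200]) cube([350, 150, 150]);
translate([500, 0, 0]) cube([150, 150, 1850]);


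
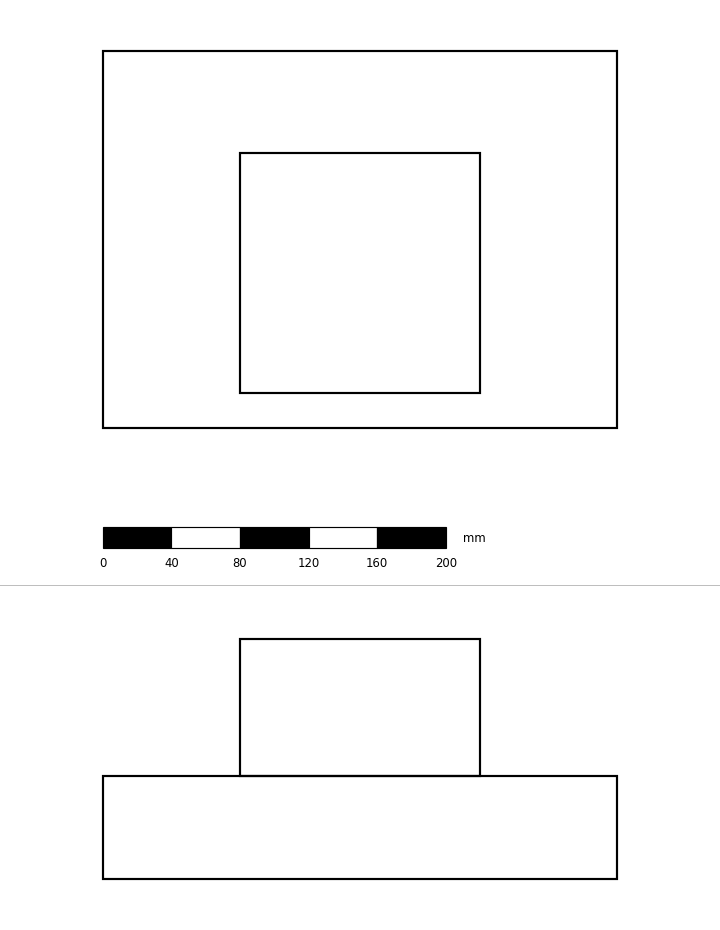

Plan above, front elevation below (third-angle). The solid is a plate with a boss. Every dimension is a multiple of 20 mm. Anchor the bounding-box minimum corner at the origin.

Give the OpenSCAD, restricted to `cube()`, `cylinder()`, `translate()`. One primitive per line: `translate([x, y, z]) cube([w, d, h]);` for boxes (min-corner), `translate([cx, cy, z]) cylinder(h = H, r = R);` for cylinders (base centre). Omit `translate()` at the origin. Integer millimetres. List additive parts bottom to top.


cube([300, 220, 60]);
translate([80, 20, 60]) cube([140, 140, 80]);
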